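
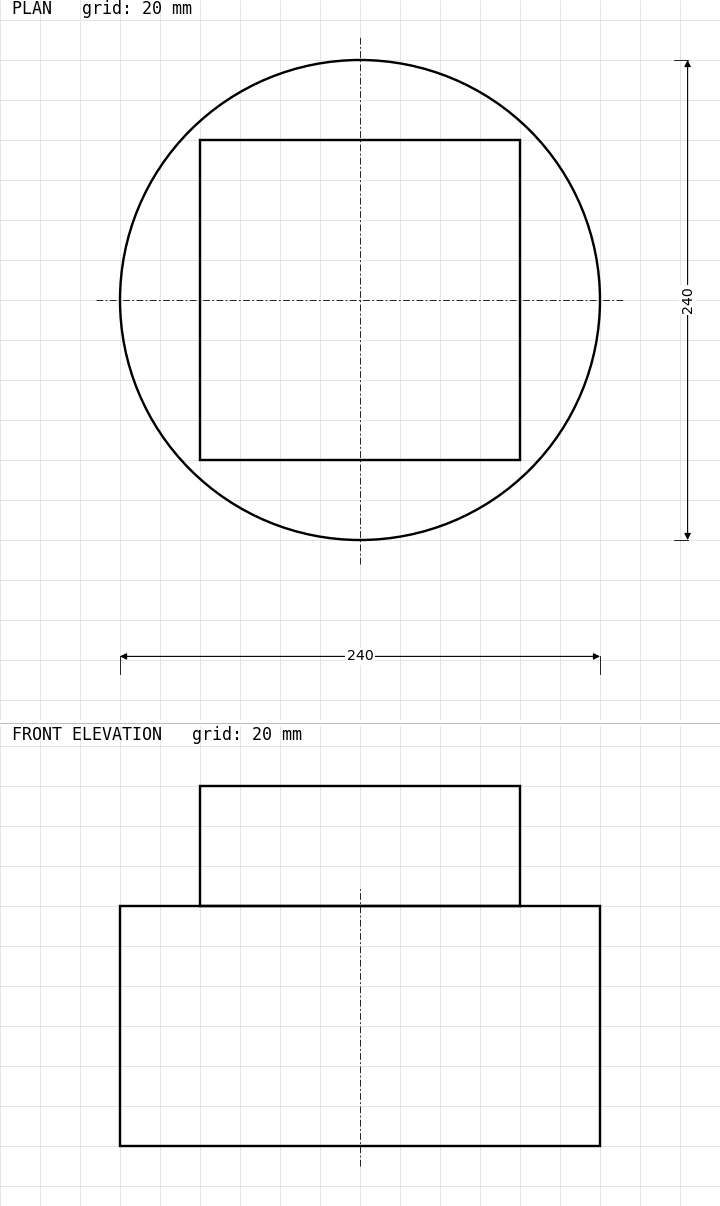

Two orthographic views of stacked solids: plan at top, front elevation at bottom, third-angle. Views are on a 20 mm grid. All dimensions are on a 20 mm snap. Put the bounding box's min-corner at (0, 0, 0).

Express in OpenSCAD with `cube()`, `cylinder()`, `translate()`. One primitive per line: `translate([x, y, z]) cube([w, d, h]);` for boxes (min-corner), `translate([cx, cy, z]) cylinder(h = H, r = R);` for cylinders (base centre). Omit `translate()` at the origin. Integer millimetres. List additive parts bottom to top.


translate([120, 120, 0]) cylinder(h = 120, r = 120);
translate([40, 40, 120]) cube([160, 160, 60]);


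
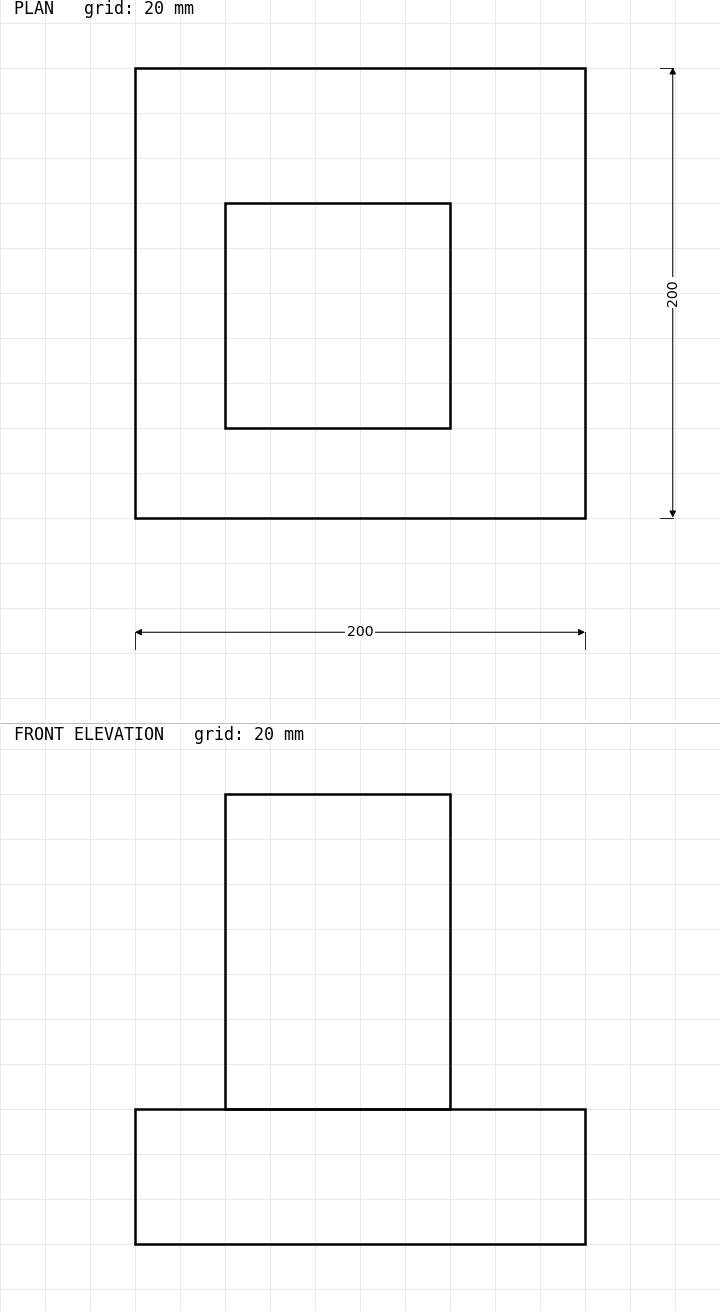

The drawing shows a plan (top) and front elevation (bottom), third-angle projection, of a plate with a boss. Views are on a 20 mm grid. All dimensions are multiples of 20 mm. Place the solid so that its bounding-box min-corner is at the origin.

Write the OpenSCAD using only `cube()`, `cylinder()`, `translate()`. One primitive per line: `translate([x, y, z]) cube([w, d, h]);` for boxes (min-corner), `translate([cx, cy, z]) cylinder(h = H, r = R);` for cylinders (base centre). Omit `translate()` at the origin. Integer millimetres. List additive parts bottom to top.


cube([200, 200, 60]);
translate([40, 40, 60]) cube([100, 100, 140]);


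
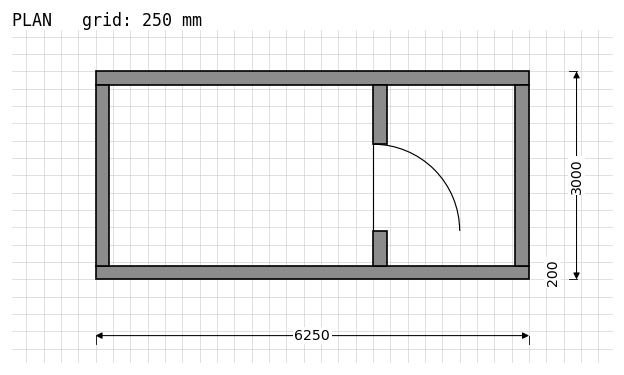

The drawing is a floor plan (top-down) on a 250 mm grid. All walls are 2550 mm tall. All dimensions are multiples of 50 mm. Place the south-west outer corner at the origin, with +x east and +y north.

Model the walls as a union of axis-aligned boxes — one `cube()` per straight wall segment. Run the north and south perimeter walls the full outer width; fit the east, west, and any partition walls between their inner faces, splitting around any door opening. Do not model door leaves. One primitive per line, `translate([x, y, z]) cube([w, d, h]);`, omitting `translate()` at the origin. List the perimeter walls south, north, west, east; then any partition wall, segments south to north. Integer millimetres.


cube([6250, 200, 2550]);
translate([0, 2800, 0]) cube([6250, 200, 2550]);
translate([0, 200, 0]) cube([200, 2600, 2550]);
translate([6050, 200, 0]) cube([200, 2600, 2550]);
translate([4000, 200, 0]) cube([200, 500, 2550]);
translate([4000, 1950, 0]) cube([200, 850, 2550]);


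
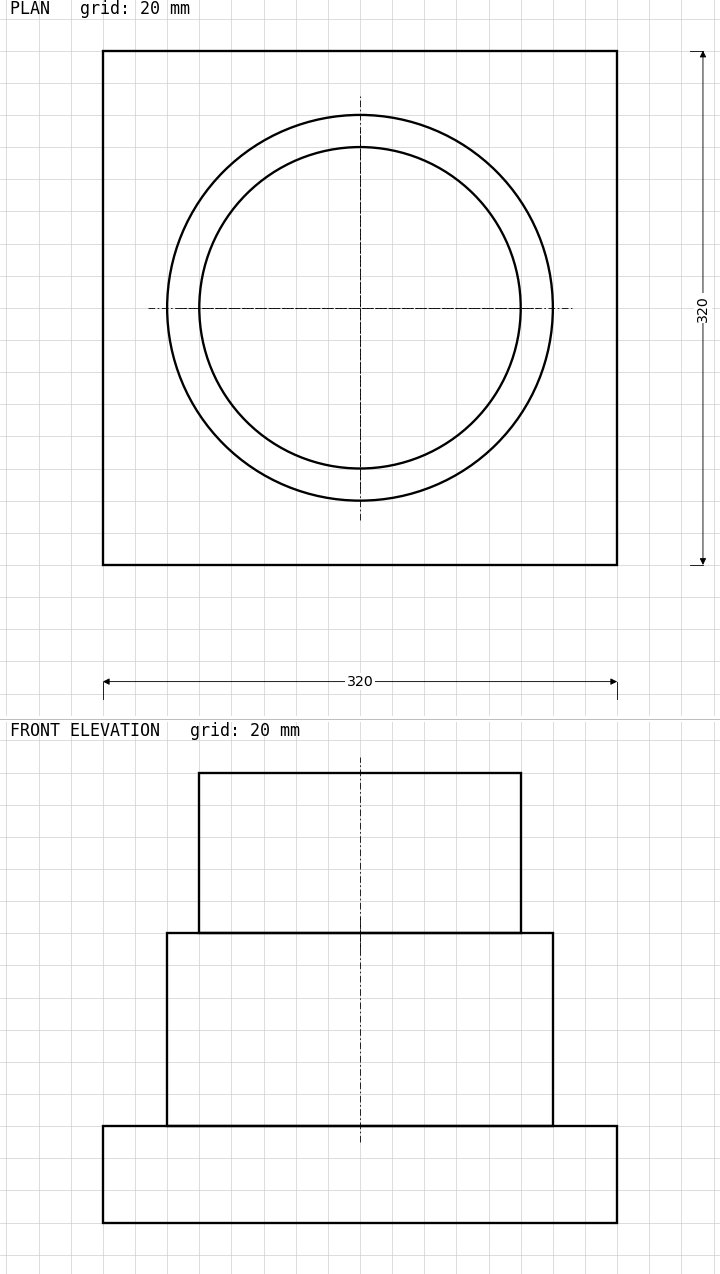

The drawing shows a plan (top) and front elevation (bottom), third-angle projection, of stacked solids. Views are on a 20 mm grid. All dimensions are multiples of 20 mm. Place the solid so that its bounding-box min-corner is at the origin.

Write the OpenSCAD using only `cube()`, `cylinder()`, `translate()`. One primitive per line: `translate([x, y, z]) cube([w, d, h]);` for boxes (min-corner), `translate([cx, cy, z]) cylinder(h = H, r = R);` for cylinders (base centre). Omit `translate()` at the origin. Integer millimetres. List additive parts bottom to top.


cube([320, 320, 60]);
translate([160, 160, 60]) cylinder(h = 120, r = 120);
translate([160, 160, 180]) cylinder(h = 100, r = 100);


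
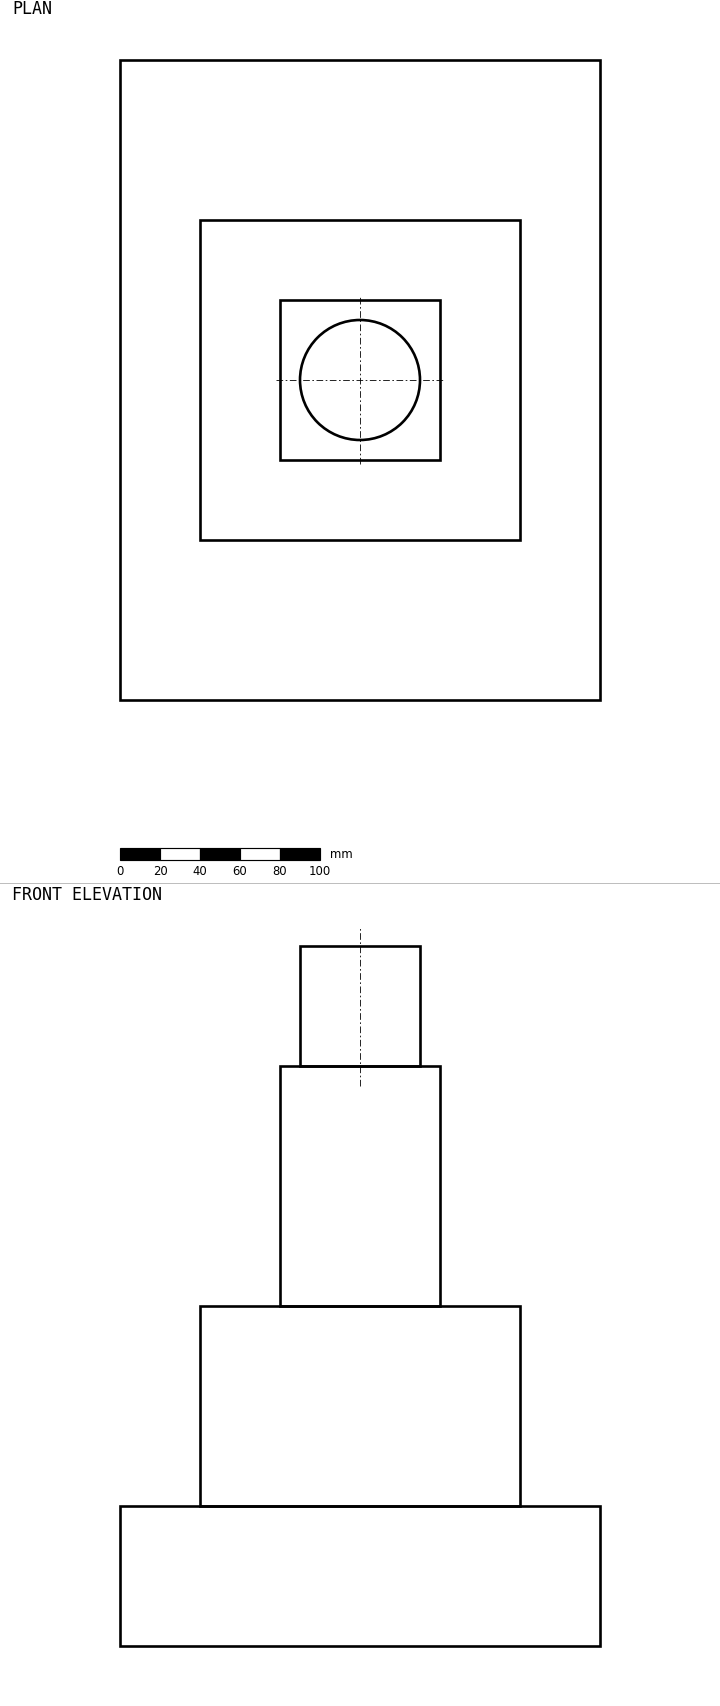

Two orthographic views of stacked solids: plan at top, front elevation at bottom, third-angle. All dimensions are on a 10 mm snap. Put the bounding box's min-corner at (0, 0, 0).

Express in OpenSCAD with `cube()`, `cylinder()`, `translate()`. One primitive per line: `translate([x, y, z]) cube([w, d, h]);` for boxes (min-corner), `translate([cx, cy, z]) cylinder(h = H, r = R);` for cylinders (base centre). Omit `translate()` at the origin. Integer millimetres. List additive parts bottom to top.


cube([240, 320, 70]);
translate([40, 80, 70]) cube([160, 160, 100]);
translate([80, 120, 170]) cube([80, 80, 120]);
translate([120, 160, 290]) cylinder(h = 60, r = 30);


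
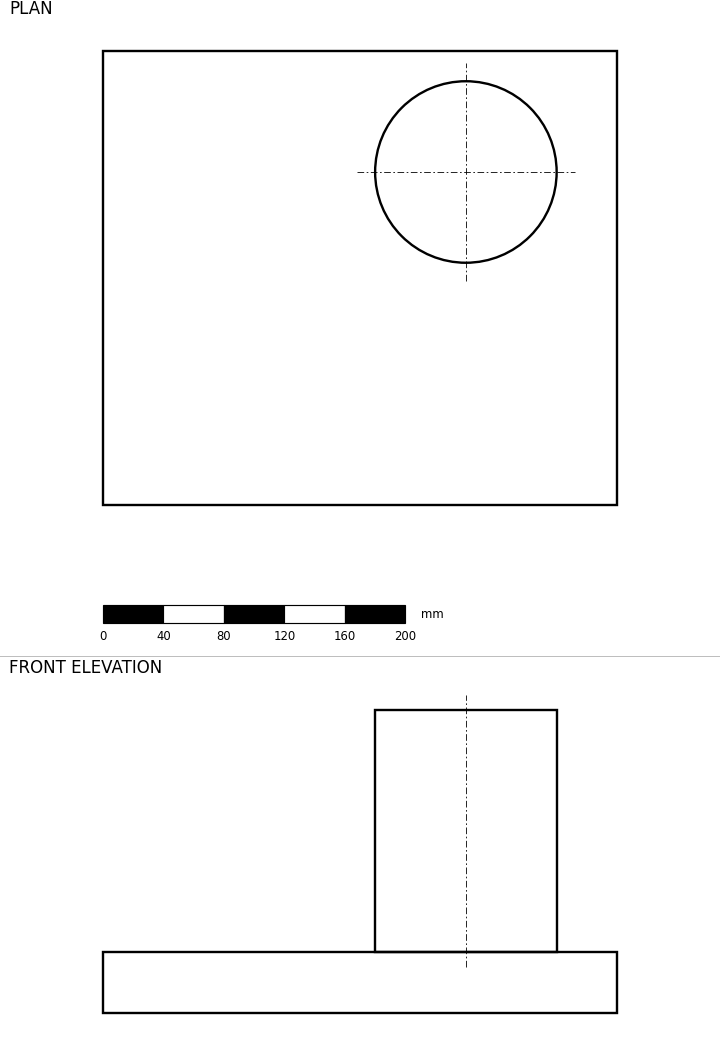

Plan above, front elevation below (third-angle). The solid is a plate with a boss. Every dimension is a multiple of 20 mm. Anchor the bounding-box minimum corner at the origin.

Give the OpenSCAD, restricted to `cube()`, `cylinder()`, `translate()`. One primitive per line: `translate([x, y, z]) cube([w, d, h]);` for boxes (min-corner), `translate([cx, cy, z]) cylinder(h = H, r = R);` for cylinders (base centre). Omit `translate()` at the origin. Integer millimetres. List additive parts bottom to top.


cube([340, 300, 40]);
translate([240, 220, 40]) cylinder(h = 160, r = 60);


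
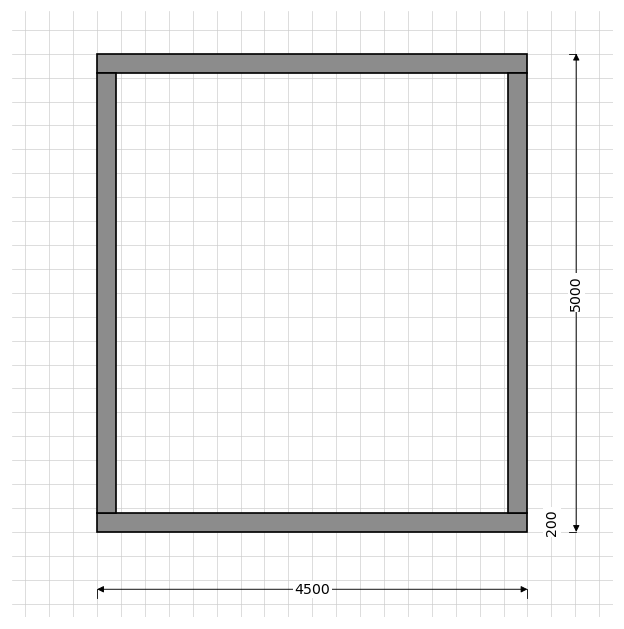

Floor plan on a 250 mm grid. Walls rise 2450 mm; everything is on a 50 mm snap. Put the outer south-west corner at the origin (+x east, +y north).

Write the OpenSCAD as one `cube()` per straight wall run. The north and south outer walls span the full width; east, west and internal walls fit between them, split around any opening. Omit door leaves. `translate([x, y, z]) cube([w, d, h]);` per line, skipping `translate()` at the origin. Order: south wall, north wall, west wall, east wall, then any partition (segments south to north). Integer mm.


cube([4500, 200, 2450]);
translate([0, 4800, 0]) cube([4500, 200, 2450]);
translate([0, 200, 0]) cube([200, 4600, 2450]);
translate([4300, 200, 0]) cube([200, 4600, 2450]);


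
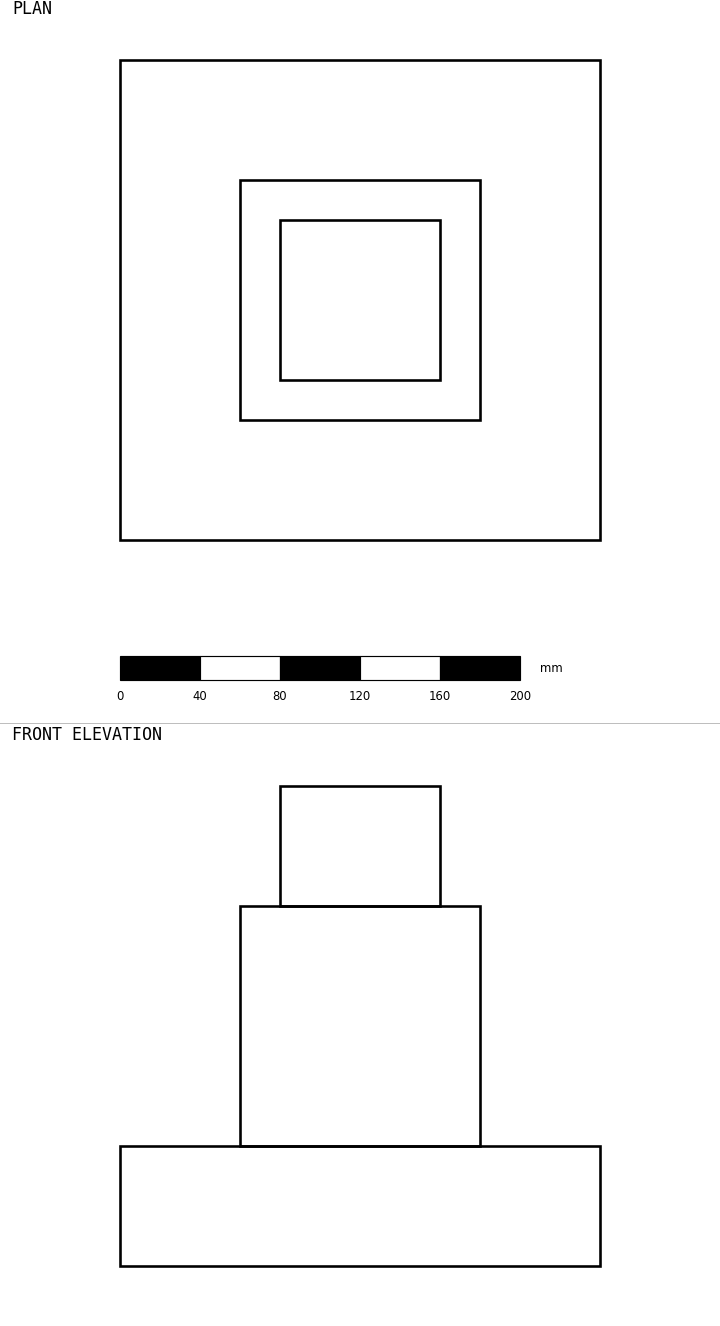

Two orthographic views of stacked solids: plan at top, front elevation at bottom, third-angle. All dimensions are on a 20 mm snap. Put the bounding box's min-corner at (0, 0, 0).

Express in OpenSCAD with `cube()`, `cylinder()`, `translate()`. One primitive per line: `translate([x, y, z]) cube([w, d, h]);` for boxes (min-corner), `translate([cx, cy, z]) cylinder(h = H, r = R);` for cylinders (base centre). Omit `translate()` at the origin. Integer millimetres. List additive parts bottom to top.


cube([240, 240, 60]);
translate([60, 60, 60]) cube([120, 120, 120]);
translate([80, 80, 180]) cube([80, 80, 60]);


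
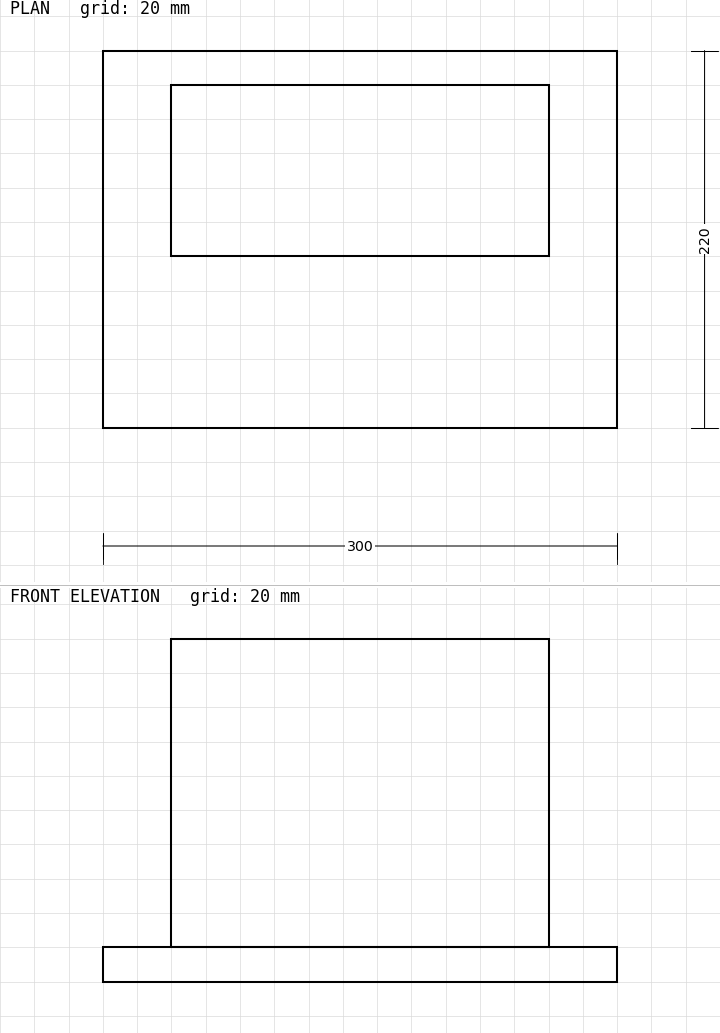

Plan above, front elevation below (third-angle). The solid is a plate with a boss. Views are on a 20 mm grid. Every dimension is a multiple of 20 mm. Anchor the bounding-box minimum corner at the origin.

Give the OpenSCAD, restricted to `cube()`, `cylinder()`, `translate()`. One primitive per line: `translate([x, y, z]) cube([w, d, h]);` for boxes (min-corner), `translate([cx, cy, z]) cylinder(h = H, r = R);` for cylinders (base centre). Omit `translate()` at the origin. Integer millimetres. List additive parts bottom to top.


cube([300, 220, 20]);
translate([40, 100, 20]) cube([220, 100, 180]);


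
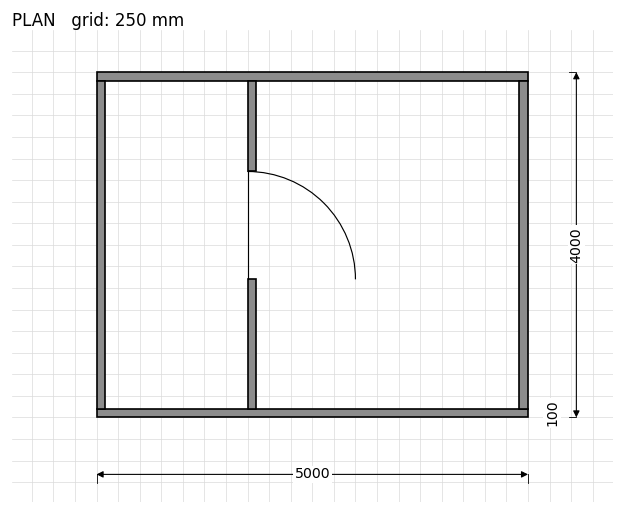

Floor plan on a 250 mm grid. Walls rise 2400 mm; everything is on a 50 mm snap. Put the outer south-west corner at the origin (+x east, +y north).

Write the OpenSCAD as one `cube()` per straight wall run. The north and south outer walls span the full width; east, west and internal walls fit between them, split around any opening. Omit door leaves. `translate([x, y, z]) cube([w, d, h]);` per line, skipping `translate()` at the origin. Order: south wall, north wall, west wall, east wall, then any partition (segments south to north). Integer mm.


cube([5000, 100, 2400]);
translate([0, 3900, 0]) cube([5000, 100, 2400]);
translate([0, 100, 0]) cube([100, 3800, 2400]);
translate([4900, 100, 0]) cube([100, 3800, 2400]);
translate([1750, 100, 0]) cube([100, 1500, 2400]);
translate([1750, 2850, 0]) cube([100, 1050, 2400]);


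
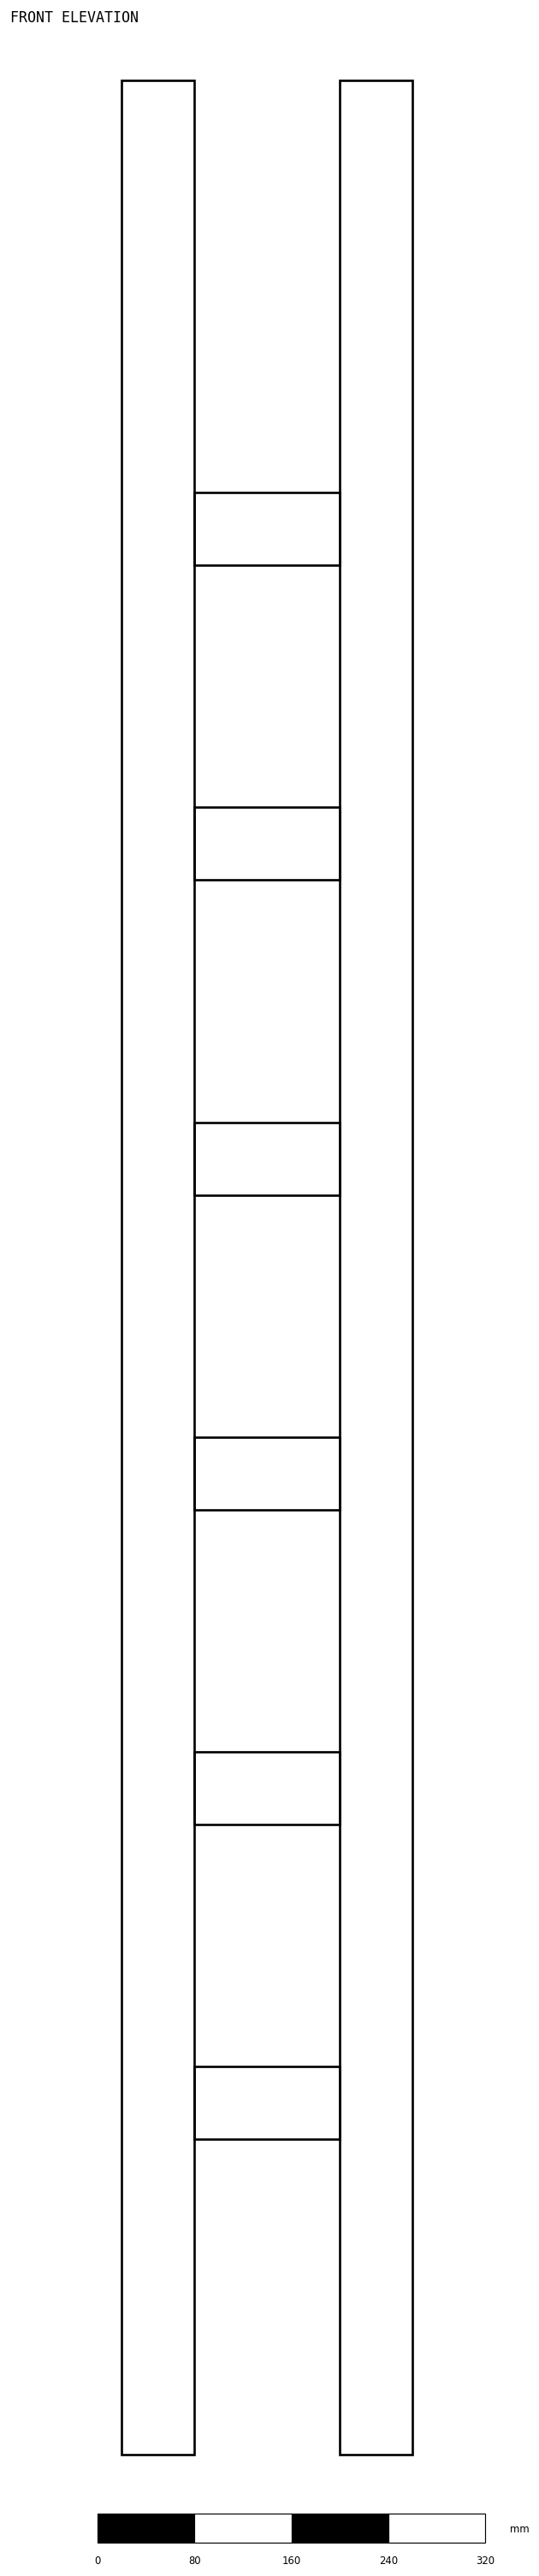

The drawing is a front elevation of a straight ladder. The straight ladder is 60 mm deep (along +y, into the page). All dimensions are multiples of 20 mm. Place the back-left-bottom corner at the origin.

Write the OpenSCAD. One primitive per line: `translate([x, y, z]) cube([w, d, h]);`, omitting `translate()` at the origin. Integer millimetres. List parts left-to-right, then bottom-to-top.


cube([60, 60, 1960]);
translate([60, 0, 260]) cube([120, 60, 60]);
translate([60, 0, 520]) cube([120, 60, 60]);
translate([60, 0, 780]) cube([120, 60, 60]);
translate([60, 0, 1040]) cube([120, 60, 60]);
translate([60, 0, 1300]) cube([120, 60, 60]);
translate([60, 0, 1560]) cube([120, 60, 60]);
translate([180, 0, 0]) cube([60, 60, 1960]);


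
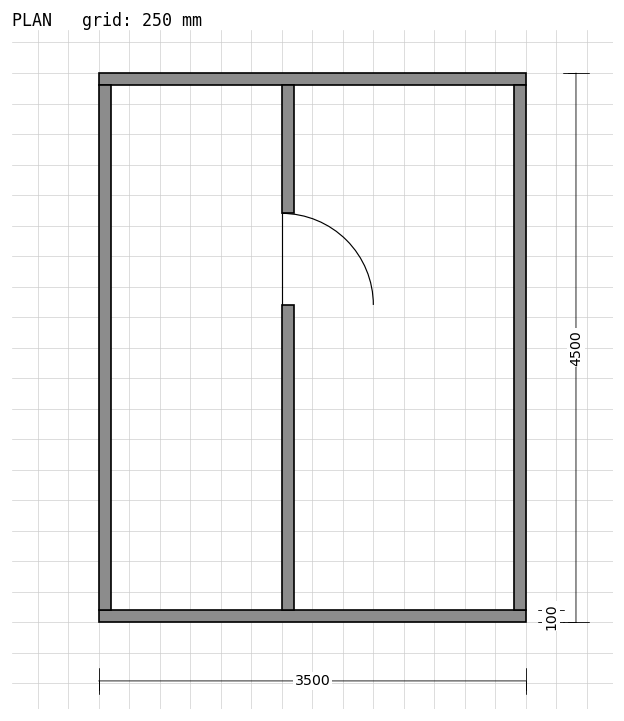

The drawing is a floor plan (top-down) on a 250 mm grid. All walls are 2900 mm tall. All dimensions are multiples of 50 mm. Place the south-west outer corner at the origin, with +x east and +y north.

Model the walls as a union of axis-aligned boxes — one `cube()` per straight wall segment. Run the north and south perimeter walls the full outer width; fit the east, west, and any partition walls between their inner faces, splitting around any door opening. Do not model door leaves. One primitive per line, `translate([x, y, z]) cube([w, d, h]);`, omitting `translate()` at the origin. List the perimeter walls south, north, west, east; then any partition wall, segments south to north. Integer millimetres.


cube([3500, 100, 2900]);
translate([0, 4400, 0]) cube([3500, 100, 2900]);
translate([0, 100, 0]) cube([100, 4300, 2900]);
translate([3400, 100, 0]) cube([100, 4300, 2900]);
translate([1500, 100, 0]) cube([100, 2500, 2900]);
translate([1500, 3350, 0]) cube([100, 1050, 2900]);


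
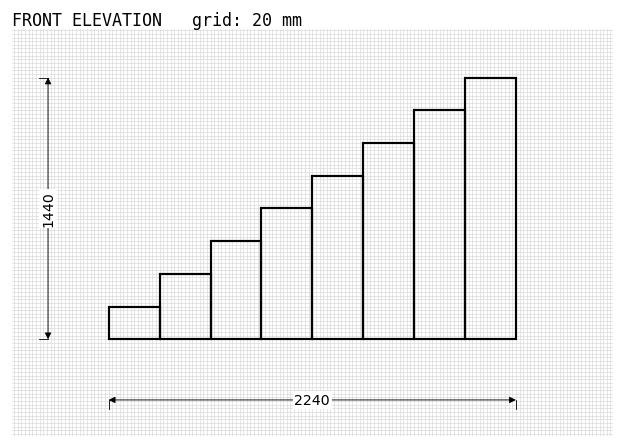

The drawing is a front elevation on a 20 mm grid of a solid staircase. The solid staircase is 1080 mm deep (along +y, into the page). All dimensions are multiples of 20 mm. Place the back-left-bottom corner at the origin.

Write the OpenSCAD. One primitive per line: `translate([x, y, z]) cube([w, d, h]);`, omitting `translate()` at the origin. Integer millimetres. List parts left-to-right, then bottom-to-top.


cube([280, 1080, 180]);
translate([280, 0, 0]) cube([280, 1080, 360]);
translate([560, 0, 0]) cube([280, 1080, 540]);
translate([840, 0, 0]) cube([280, 1080, 720]);
translate([1120, 0, 0]) cube([280, 1080, 900]);
translate([1400, 0, 0]) cube([280, 1080, 1080]);
translate([1680, 0, 0]) cube([280, 1080, 1260]);
translate([1960, 0, 0]) cube([280, 1080, 1440]);


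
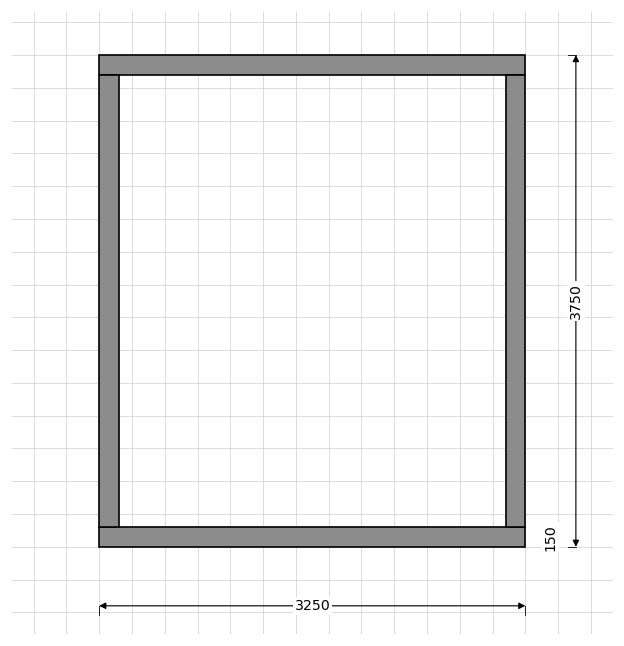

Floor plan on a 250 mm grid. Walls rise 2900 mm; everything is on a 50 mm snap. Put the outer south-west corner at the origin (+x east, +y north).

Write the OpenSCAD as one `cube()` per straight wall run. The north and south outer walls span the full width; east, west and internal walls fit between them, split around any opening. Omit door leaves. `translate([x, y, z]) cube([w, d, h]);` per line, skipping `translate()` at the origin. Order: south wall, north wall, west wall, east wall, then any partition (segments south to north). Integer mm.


cube([3250, 150, 2900]);
translate([0, 3600, 0]) cube([3250, 150, 2900]);
translate([0, 150, 0]) cube([150, 3450, 2900]);
translate([3100, 150, 0]) cube([150, 3450, 2900]);


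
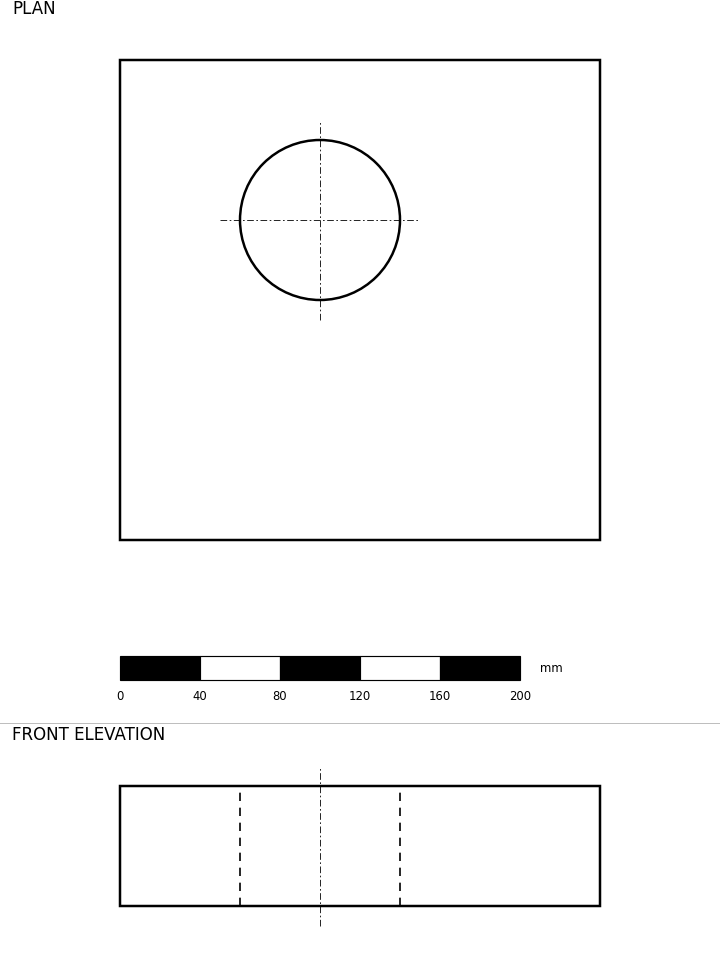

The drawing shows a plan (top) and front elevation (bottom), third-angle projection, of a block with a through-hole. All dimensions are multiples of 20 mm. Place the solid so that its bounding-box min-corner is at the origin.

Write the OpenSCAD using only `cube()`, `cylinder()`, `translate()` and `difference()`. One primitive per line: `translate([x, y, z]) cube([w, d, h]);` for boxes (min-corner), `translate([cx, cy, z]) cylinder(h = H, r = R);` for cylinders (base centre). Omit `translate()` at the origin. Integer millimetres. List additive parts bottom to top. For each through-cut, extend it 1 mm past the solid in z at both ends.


difference() {
  cube([240, 240, 60]);
  translate([100, 160, -1]) cylinder(h = 62, r = 40);
}


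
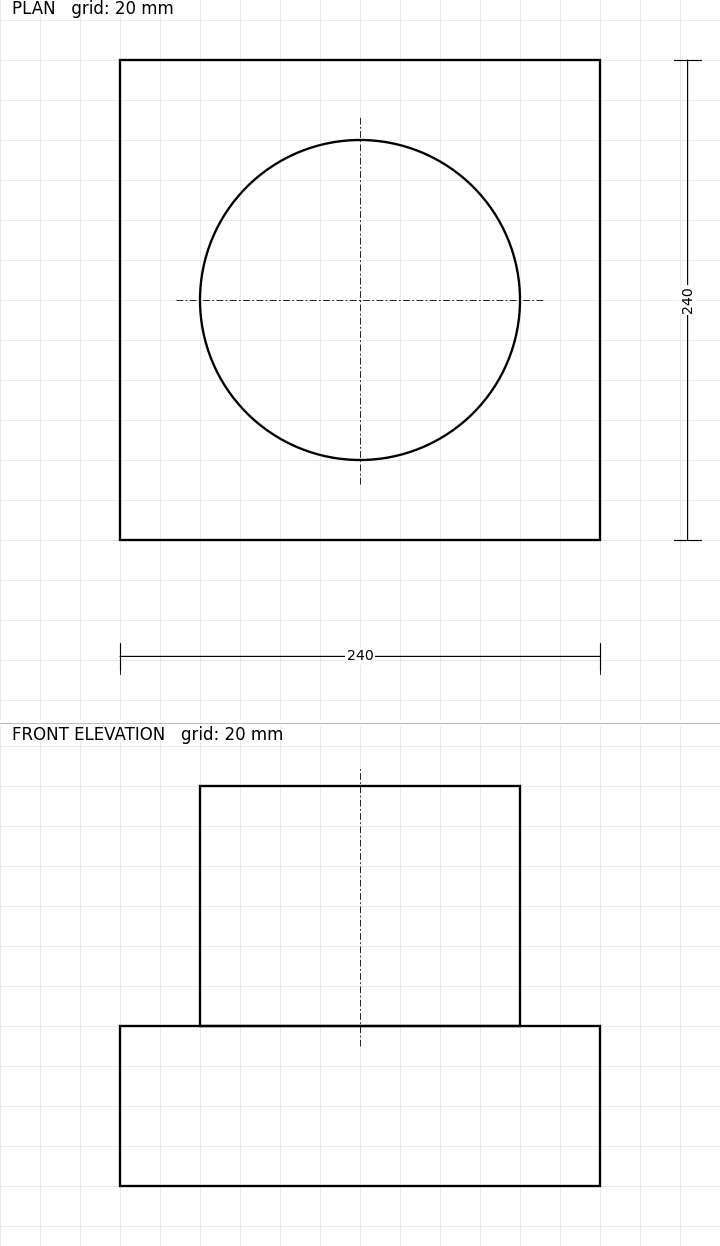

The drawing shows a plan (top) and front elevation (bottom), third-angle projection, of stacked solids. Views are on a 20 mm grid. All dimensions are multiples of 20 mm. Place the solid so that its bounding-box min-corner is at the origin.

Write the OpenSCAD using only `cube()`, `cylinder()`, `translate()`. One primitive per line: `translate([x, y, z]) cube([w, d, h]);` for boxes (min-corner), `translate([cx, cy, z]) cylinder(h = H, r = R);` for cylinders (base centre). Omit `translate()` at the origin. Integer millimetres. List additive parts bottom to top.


cube([240, 240, 80]);
translate([120, 120, 80]) cylinder(h = 120, r = 80);


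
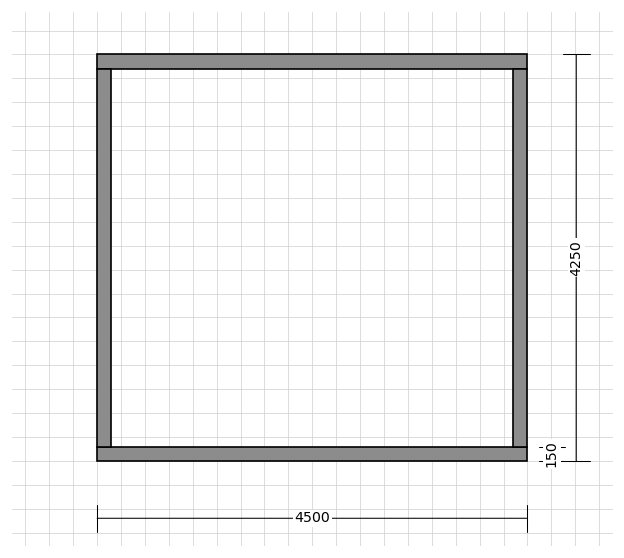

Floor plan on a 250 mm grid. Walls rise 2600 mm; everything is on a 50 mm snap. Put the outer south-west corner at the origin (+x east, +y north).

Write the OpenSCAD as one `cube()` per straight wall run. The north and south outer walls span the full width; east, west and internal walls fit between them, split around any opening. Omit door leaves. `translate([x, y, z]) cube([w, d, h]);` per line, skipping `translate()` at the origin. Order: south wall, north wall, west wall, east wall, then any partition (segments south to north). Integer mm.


cube([4500, 150, 2600]);
translate([0, 4100, 0]) cube([4500, 150, 2600]);
translate([0, 150, 0]) cube([150, 3950, 2600]);
translate([4350, 150, 0]) cube([150, 3950, 2600]);


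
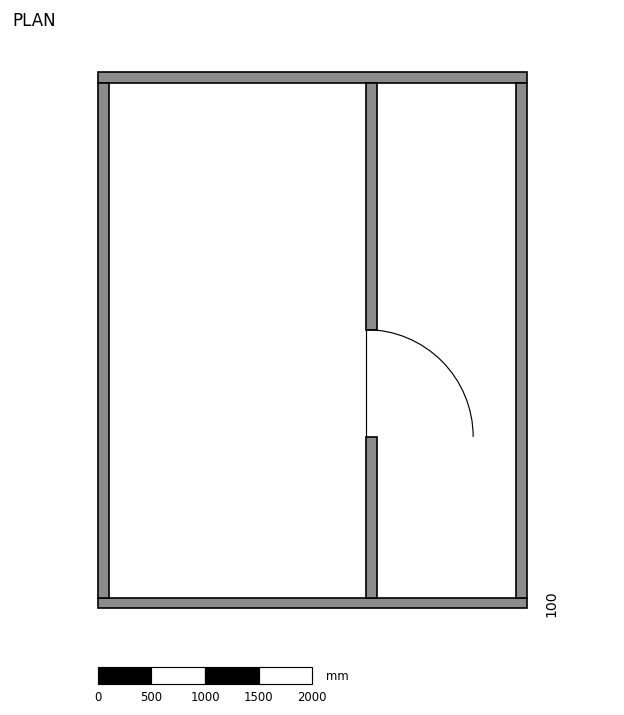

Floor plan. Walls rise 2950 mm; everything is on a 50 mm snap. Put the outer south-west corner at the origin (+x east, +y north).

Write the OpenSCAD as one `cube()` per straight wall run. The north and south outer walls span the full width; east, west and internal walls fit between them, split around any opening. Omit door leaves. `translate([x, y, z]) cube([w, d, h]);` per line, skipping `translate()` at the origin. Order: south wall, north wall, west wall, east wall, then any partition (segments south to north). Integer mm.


cube([4000, 100, 2950]);
translate([0, 4900, 0]) cube([4000, 100, 2950]);
translate([0, 100, 0]) cube([100, 4800, 2950]);
translate([3900, 100, 0]) cube([100, 4800, 2950]);
translate([2500, 100, 0]) cube([100, 1500, 2950]);
translate([2500, 2600, 0]) cube([100, 2300, 2950]);


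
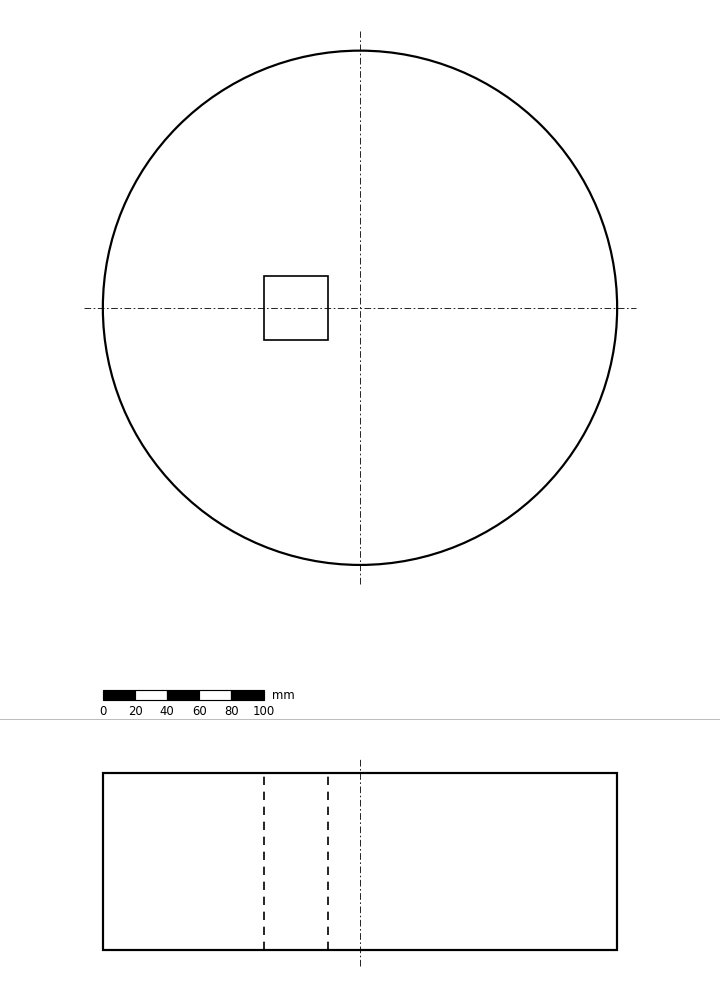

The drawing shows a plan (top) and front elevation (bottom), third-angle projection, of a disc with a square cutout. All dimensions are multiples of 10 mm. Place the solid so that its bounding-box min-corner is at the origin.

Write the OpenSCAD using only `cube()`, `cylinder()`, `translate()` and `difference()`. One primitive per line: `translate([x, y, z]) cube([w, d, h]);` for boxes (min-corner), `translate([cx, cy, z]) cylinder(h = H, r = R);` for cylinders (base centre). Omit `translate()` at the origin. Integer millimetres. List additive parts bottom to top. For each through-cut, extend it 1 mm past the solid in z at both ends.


difference() {
  translate([160, 160, 0]) cylinder(h = 110, r = 160);
  translate([100, 140, -1]) cube([40, 40, 112]);
}


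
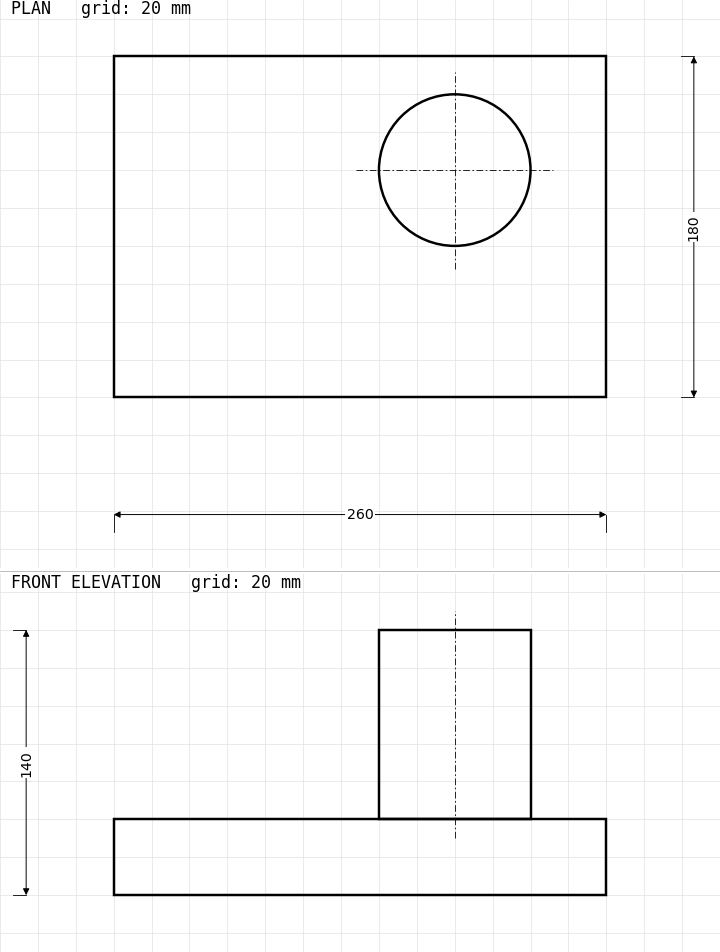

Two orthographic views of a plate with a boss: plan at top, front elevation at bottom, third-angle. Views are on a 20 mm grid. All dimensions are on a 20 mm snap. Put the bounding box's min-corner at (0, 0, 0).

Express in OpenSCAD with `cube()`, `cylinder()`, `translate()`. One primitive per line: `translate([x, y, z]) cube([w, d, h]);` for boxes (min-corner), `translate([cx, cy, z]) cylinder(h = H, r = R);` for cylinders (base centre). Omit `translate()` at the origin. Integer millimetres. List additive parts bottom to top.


cube([260, 180, 40]);
translate([180, 120, 40]) cylinder(h = 100, r = 40);


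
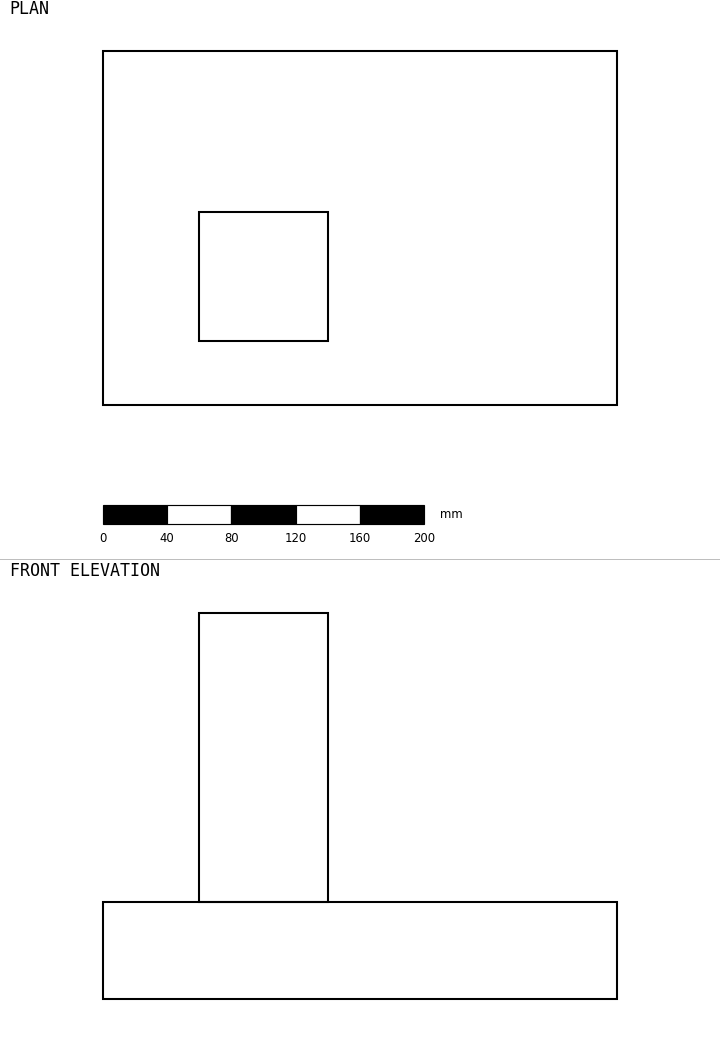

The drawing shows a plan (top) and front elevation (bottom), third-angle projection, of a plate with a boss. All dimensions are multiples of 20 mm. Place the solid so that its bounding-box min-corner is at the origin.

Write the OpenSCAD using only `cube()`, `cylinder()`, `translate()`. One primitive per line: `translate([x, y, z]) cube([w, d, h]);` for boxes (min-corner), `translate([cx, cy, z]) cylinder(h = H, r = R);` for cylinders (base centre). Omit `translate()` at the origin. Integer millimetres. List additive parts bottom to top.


cube([320, 220, 60]);
translate([60, 40, 60]) cube([80, 80, 180]);


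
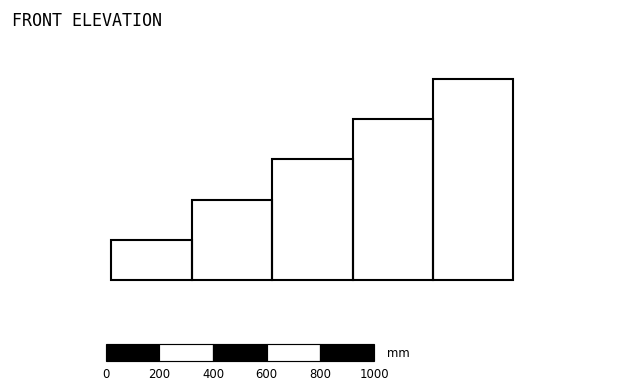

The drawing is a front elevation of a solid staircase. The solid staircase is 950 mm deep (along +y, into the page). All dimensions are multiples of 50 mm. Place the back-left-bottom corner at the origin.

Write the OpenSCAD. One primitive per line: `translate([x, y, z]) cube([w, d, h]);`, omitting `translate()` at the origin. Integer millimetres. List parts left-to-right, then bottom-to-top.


cube([300, 950, 150]);
translate([300, 0, 0]) cube([300, 950, 300]);
translate([600, 0, 0]) cube([300, 950, 450]);
translate([900, 0, 0]) cube([300, 950, 600]);
translate([1200, 0, 0]) cube([300, 950, 750]);


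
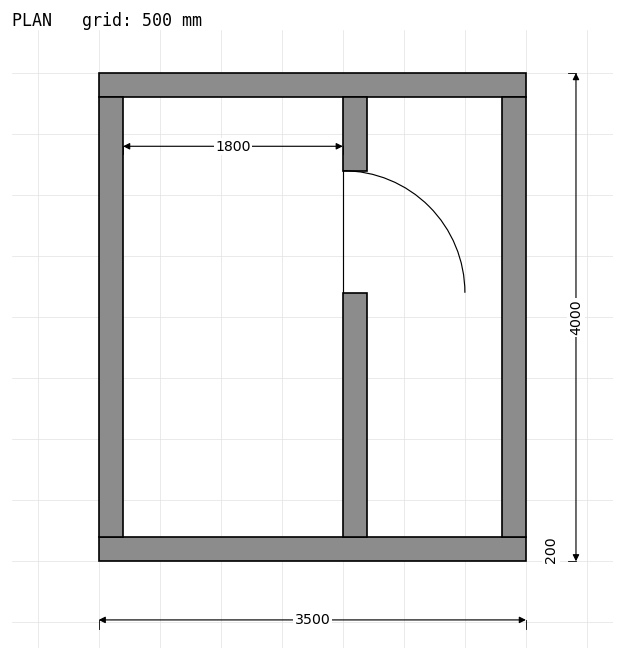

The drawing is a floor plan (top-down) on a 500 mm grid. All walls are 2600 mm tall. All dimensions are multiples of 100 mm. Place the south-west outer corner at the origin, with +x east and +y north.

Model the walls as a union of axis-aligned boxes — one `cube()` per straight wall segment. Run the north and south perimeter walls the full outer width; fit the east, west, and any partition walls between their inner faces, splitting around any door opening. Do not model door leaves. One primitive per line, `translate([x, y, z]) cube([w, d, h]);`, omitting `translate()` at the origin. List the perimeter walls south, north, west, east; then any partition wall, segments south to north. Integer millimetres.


cube([3500, 200, 2600]);
translate([0, 3800, 0]) cube([3500, 200, 2600]);
translate([0, 200, 0]) cube([200, 3600, 2600]);
translate([3300, 200, 0]) cube([200, 3600, 2600]);
translate([2000, 200, 0]) cube([200, 2000, 2600]);
translate([2000, 3200, 0]) cube([200, 600, 2600]);


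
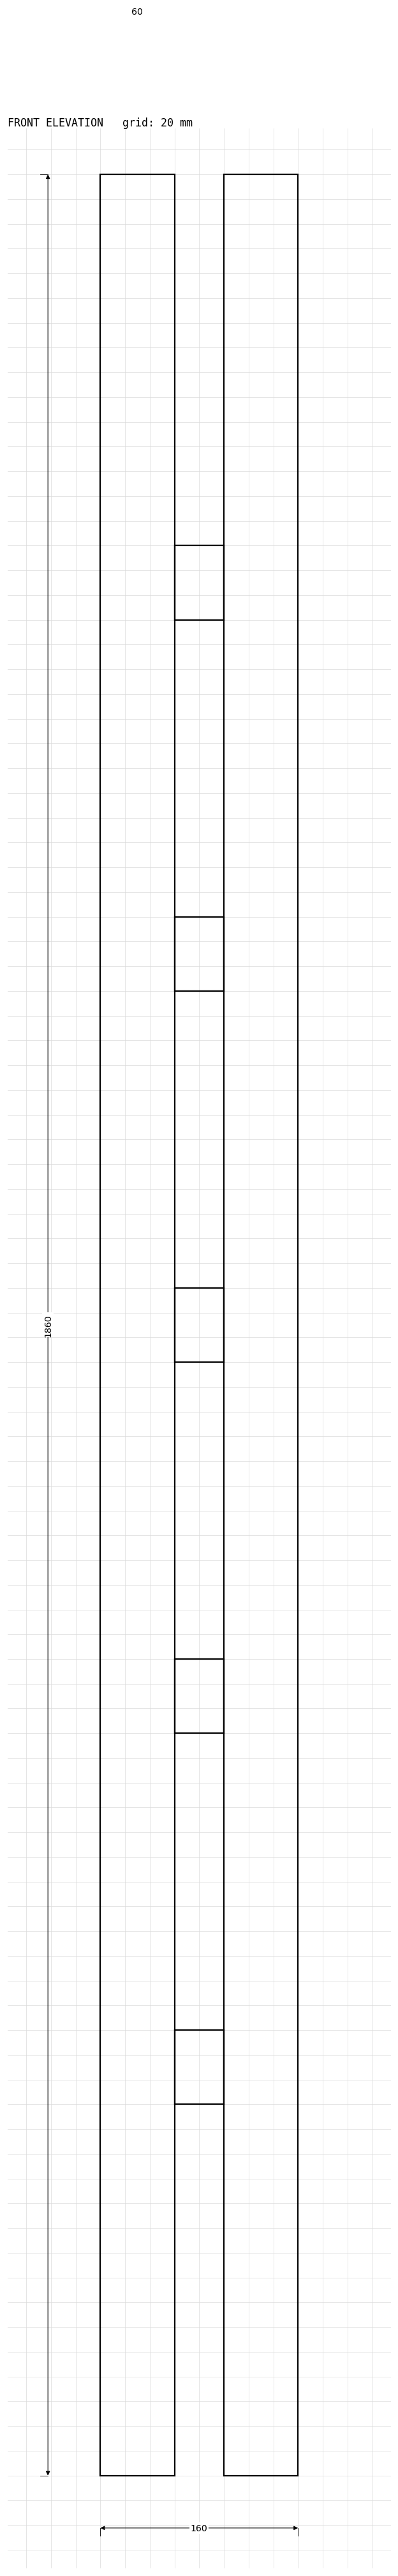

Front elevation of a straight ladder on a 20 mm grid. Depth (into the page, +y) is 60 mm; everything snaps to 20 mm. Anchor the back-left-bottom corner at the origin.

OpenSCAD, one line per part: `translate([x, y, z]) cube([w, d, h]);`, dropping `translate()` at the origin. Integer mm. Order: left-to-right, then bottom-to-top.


cube([60, 60, 1860]);
translate([60, 0, 300]) cube([40, 60, 60]);
translate([60, 0, 600]) cube([40, 60, 60]);
translate([60, 0, 900]) cube([40, 60, 60]);
translate([60, 0, 1200]) cube([40, 60, 60]);
translate([60, 0, 1500]) cube([40, 60, 60]);
translate([100, 0, 0]) cube([60, 60, 1860]);


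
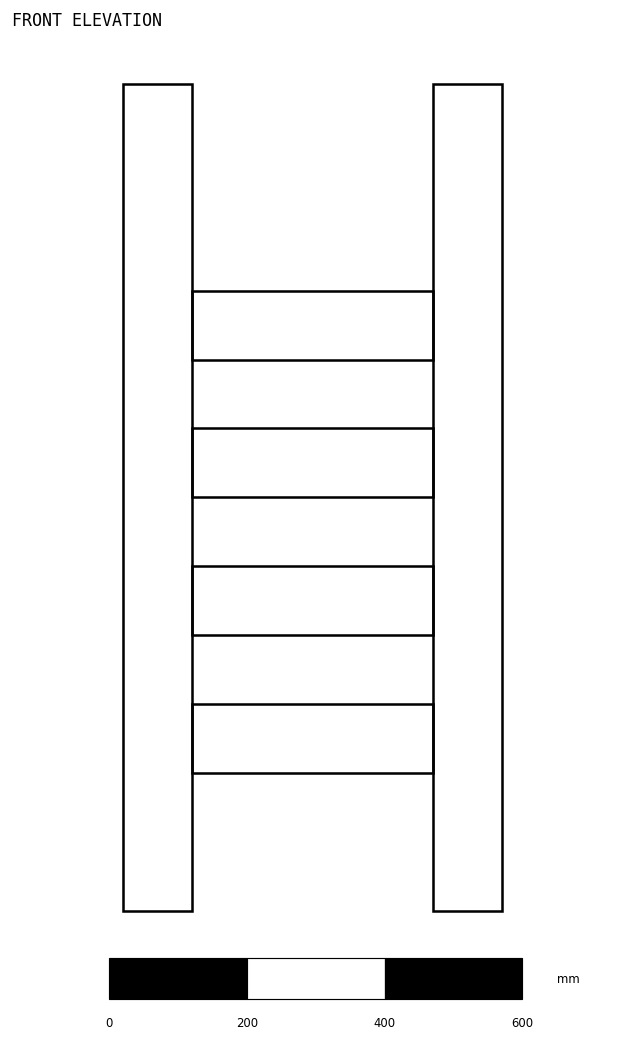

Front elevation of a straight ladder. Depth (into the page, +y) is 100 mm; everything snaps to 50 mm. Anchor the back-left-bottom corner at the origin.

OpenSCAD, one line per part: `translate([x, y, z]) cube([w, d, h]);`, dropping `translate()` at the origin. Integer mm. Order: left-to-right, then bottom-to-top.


cube([100, 100, 1200]);
translate([100, 0, 200]) cube([350, 100, 100]);
translate([100, 0, 400]) cube([350, 100, 100]);
translate([100, 0, 600]) cube([350, 100, 100]);
translate([100, 0, 800]) cube([350, 100, 100]);
translate([450, 0, 0]) cube([100, 100, 1200]);


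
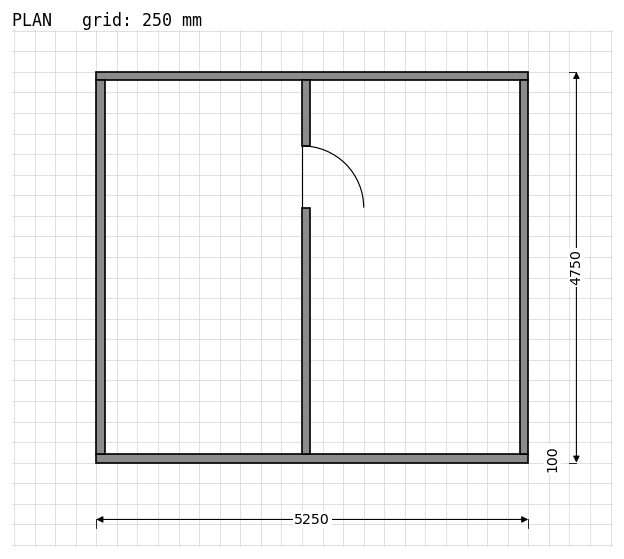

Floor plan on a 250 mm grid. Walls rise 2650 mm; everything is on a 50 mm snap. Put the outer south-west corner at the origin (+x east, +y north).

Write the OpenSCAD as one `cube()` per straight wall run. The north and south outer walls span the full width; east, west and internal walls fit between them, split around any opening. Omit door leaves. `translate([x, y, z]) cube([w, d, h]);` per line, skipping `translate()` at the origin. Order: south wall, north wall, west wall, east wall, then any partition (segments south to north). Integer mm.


cube([5250, 100, 2650]);
translate([0, 4650, 0]) cube([5250, 100, 2650]);
translate([0, 100, 0]) cube([100, 4550, 2650]);
translate([5150, 100, 0]) cube([100, 4550, 2650]);
translate([2500, 100, 0]) cube([100, 3000, 2650]);
translate([2500, 3850, 0]) cube([100, 800, 2650]);


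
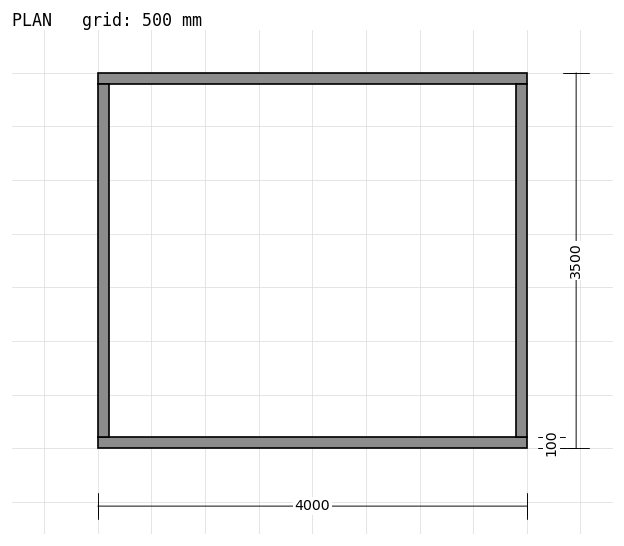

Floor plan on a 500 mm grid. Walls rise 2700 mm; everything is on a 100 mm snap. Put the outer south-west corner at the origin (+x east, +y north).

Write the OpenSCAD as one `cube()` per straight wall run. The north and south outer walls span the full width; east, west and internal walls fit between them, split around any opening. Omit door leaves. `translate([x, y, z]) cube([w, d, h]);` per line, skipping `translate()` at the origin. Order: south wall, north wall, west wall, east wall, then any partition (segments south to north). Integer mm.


cube([4000, 100, 2700]);
translate([0, 3400, 0]) cube([4000, 100, 2700]);
translate([0, 100, 0]) cube([100, 3300, 2700]);
translate([3900, 100, 0]) cube([100, 3300, 2700]);


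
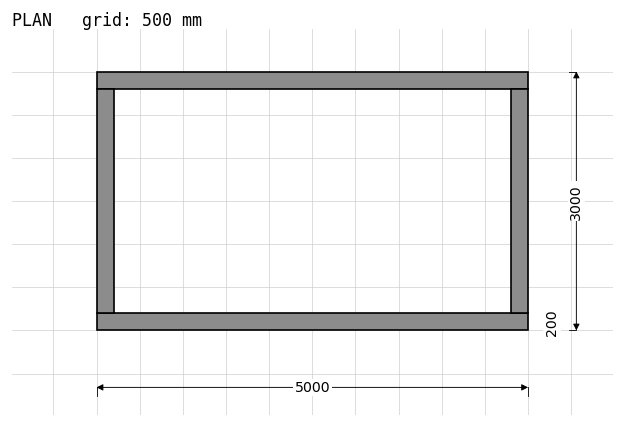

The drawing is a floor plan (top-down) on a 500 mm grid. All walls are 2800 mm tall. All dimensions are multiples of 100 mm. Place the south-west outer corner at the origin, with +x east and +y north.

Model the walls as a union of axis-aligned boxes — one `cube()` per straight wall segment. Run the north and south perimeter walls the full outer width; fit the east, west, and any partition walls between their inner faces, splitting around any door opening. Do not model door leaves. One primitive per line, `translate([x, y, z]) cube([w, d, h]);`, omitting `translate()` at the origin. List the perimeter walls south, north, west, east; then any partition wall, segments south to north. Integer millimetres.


cube([5000, 200, 2800]);
translate([0, 2800, 0]) cube([5000, 200, 2800]);
translate([0, 200, 0]) cube([200, 2600, 2800]);
translate([4800, 200, 0]) cube([200, 2600, 2800]);


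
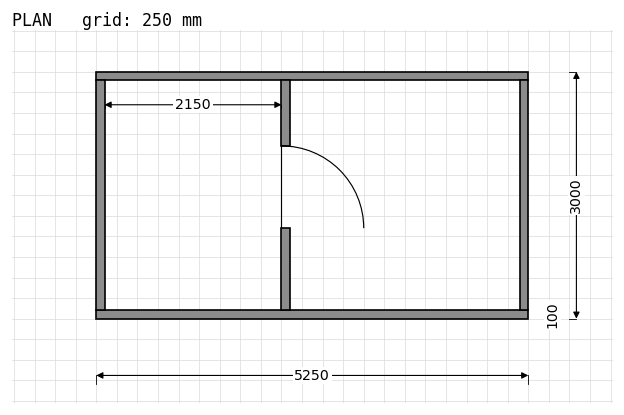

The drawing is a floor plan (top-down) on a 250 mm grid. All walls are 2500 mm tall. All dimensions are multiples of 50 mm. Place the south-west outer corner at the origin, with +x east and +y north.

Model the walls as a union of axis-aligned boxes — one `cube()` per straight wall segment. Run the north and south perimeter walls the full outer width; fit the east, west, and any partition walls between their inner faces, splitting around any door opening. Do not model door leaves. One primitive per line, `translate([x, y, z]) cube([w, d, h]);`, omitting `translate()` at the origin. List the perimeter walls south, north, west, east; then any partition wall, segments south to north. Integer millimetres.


cube([5250, 100, 2500]);
translate([0, 2900, 0]) cube([5250, 100, 2500]);
translate([0, 100, 0]) cube([100, 2800, 2500]);
translate([5150, 100, 0]) cube([100, 2800, 2500]);
translate([2250, 100, 0]) cube([100, 1000, 2500]);
translate([2250, 2100, 0]) cube([100, 800, 2500]);


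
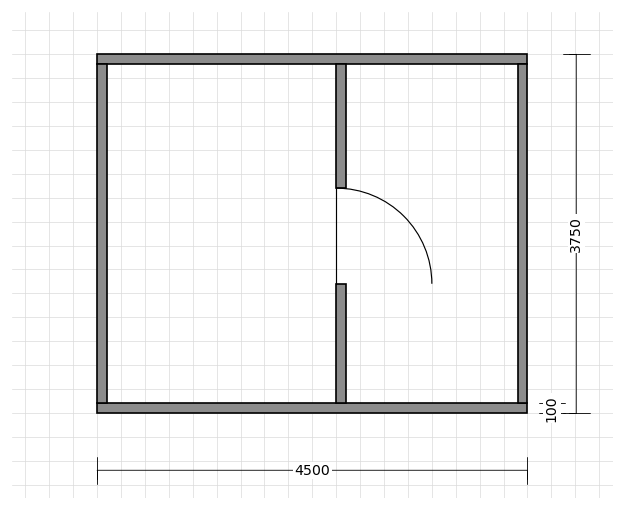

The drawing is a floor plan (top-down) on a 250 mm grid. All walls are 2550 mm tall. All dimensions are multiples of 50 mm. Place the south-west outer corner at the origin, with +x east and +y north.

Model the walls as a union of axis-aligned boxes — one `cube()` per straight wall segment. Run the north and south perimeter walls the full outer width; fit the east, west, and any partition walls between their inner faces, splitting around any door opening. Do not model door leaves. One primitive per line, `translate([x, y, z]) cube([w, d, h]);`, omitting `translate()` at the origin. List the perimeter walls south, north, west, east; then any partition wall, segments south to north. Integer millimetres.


cube([4500, 100, 2550]);
translate([0, 3650, 0]) cube([4500, 100, 2550]);
translate([0, 100, 0]) cube([100, 3550, 2550]);
translate([4400, 100, 0]) cube([100, 3550, 2550]);
translate([2500, 100, 0]) cube([100, 1250, 2550]);
translate([2500, 2350, 0]) cube([100, 1300, 2550]);


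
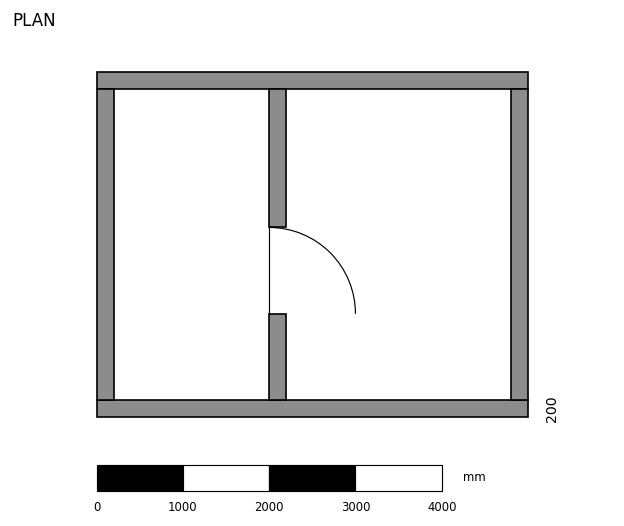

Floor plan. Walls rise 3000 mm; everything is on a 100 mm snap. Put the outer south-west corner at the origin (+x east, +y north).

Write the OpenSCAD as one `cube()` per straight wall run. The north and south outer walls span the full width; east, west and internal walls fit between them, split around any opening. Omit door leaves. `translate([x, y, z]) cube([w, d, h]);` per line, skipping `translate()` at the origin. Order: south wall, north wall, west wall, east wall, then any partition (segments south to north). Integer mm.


cube([5000, 200, 3000]);
translate([0, 3800, 0]) cube([5000, 200, 3000]);
translate([0, 200, 0]) cube([200, 3600, 3000]);
translate([4800, 200, 0]) cube([200, 3600, 3000]);
translate([2000, 200, 0]) cube([200, 1000, 3000]);
translate([2000, 2200, 0]) cube([200, 1600, 3000]);


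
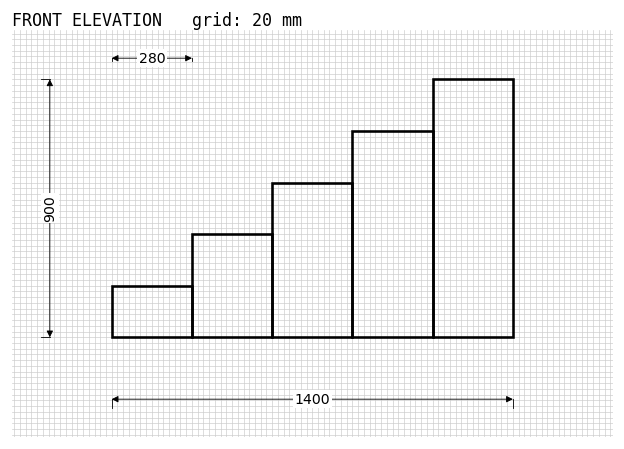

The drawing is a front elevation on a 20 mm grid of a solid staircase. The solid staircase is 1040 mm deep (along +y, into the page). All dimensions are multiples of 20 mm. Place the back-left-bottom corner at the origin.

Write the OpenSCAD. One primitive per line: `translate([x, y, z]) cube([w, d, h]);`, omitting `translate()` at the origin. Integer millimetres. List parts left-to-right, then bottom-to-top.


cube([280, 1040, 180]);
translate([280, 0, 0]) cube([280, 1040, 360]);
translate([560, 0, 0]) cube([280, 1040, 540]);
translate([840, 0, 0]) cube([280, 1040, 720]);
translate([1120, 0, 0]) cube([280, 1040, 900]);


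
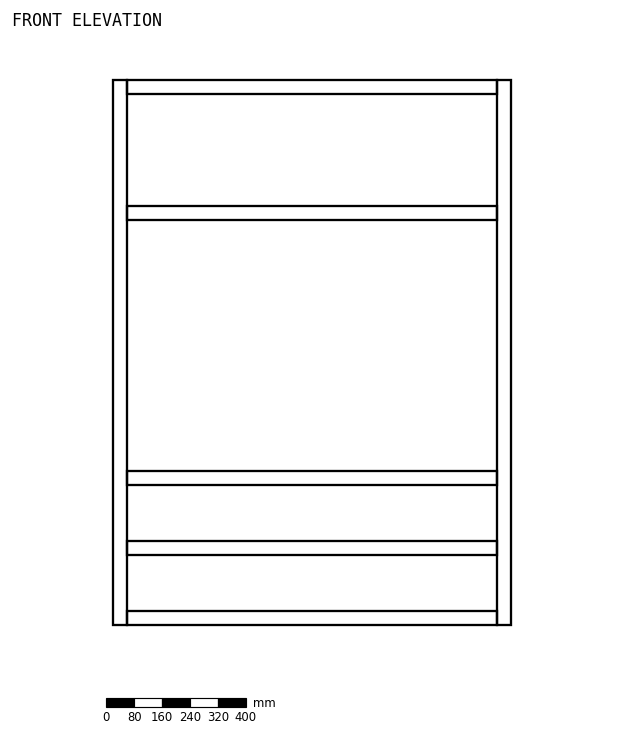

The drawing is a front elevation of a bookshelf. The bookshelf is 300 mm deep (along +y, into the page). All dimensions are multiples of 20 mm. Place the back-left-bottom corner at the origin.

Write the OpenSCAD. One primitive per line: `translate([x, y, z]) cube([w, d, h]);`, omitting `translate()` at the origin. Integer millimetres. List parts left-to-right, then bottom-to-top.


cube([40, 300, 1560]);
translate([40, 0, 0]) cube([1060, 300, 40]);
translate([40, 0, 200]) cube([1060, 300, 40]);
translate([40, 0, 400]) cube([1060, 300, 40]);
translate([40, 0, 1160]) cube([1060, 300, 40]);
translate([40, 0, 1520]) cube([1060, 300, 40]);
translate([1100, 0, 0]) cube([40, 300, 1560]);


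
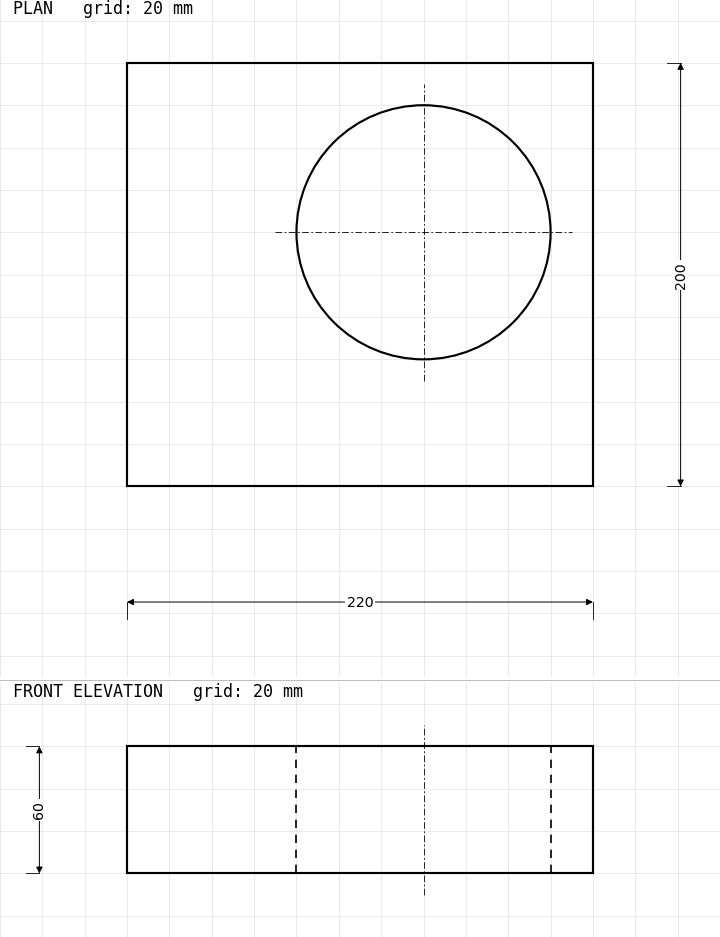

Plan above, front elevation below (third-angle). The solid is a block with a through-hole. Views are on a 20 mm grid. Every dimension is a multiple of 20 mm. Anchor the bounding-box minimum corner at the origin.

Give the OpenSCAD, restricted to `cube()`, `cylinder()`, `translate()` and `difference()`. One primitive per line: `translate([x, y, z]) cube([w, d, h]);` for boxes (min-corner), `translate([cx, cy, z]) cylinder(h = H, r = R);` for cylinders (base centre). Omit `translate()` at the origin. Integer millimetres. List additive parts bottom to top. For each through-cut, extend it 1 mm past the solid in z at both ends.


difference() {
  cube([220, 200, 60]);
  translate([140, 120, -1]) cylinder(h = 62, r = 60);
}


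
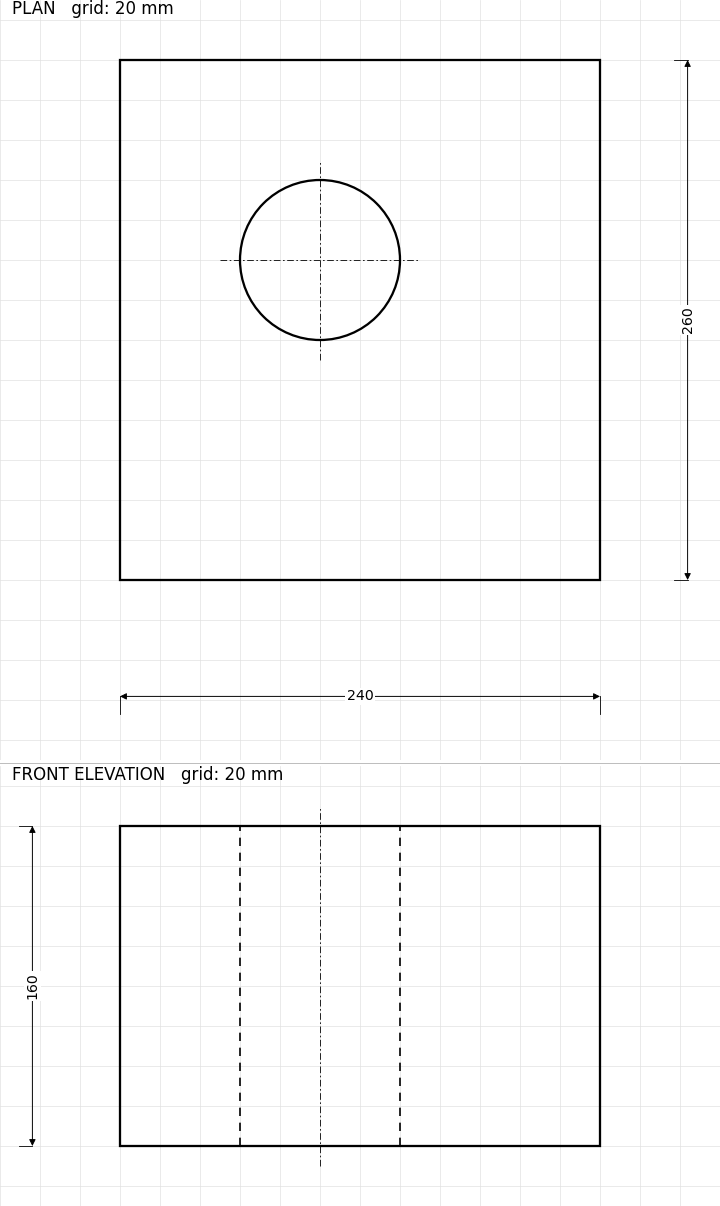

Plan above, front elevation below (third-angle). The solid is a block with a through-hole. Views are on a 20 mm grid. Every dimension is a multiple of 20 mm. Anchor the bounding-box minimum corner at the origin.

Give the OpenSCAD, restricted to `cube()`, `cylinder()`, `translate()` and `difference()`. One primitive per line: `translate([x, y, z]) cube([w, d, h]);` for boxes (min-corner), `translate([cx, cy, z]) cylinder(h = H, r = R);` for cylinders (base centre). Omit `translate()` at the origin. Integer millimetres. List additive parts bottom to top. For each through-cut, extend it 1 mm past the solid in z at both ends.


difference() {
  cube([240, 260, 160]);
  translate([100, 160, -1]) cylinder(h = 162, r = 40);
}


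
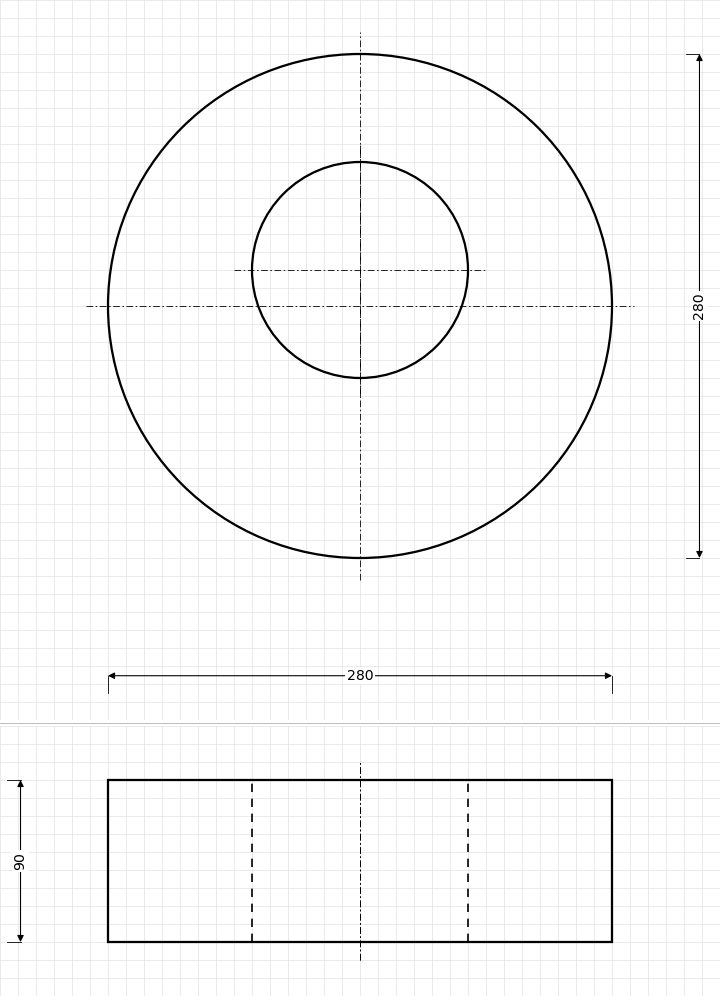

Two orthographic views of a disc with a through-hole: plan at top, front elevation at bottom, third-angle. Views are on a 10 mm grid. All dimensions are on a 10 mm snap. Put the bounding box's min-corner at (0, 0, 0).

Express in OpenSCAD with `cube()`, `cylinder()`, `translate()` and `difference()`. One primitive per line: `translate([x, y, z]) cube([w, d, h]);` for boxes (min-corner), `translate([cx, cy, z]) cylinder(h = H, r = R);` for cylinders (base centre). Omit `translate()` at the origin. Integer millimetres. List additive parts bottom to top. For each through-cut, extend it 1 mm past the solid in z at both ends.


difference() {
  translate([140, 140, 0]) cylinder(h = 90, r = 140);
  translate([140, 160, -1]) cylinder(h = 92, r = 60);
}
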